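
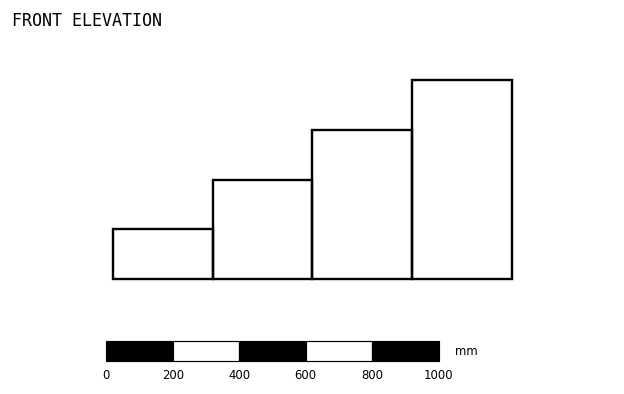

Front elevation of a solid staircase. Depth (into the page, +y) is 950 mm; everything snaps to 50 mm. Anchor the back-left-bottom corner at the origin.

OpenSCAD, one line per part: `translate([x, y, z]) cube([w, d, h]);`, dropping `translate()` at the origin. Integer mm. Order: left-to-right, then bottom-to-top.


cube([300, 950, 150]);
translate([300, 0, 0]) cube([300, 950, 300]);
translate([600, 0, 0]) cube([300, 950, 450]);
translate([900, 0, 0]) cube([300, 950, 600]);


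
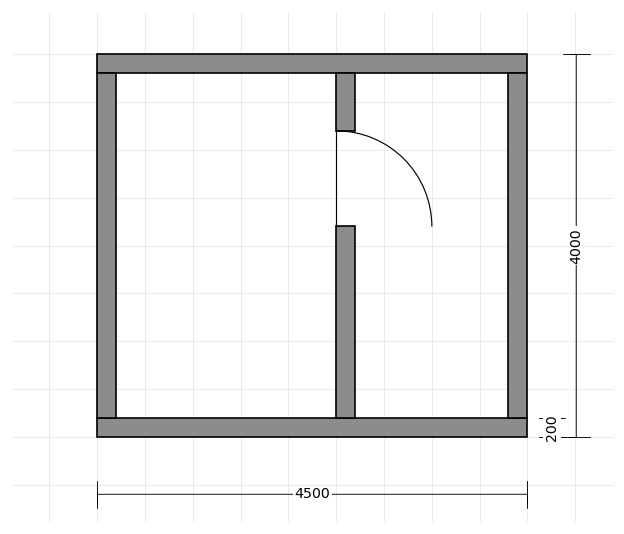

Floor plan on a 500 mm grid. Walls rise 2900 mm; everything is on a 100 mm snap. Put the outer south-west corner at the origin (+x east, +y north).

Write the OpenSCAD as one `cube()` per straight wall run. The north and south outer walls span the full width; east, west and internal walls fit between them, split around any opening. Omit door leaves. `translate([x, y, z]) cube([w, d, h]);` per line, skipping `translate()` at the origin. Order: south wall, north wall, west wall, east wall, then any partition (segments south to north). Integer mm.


cube([4500, 200, 2900]);
translate([0, 3800, 0]) cube([4500, 200, 2900]);
translate([0, 200, 0]) cube([200, 3600, 2900]);
translate([4300, 200, 0]) cube([200, 3600, 2900]);
translate([2500, 200, 0]) cube([200, 2000, 2900]);
translate([2500, 3200, 0]) cube([200, 600, 2900]);


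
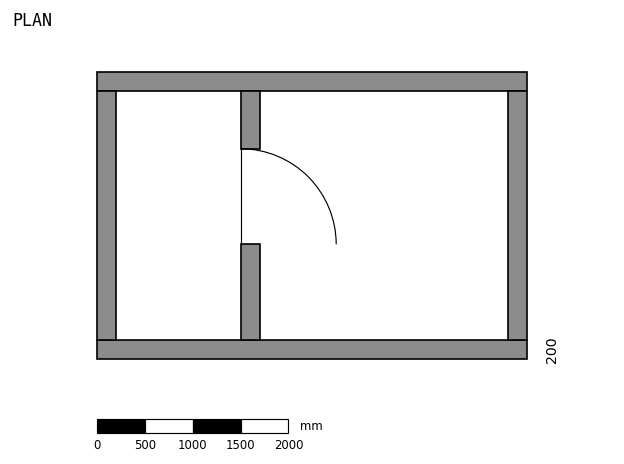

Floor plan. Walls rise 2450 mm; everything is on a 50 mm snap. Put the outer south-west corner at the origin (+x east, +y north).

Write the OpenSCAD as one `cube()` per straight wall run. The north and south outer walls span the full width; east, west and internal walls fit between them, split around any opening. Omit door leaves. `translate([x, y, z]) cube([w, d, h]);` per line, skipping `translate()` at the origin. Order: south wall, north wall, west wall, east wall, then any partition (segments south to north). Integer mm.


cube([4500, 200, 2450]);
translate([0, 2800, 0]) cube([4500, 200, 2450]);
translate([0, 200, 0]) cube([200, 2600, 2450]);
translate([4300, 200, 0]) cube([200, 2600, 2450]);
translate([1500, 200, 0]) cube([200, 1000, 2450]);
translate([1500, 2200, 0]) cube([200, 600, 2450]);


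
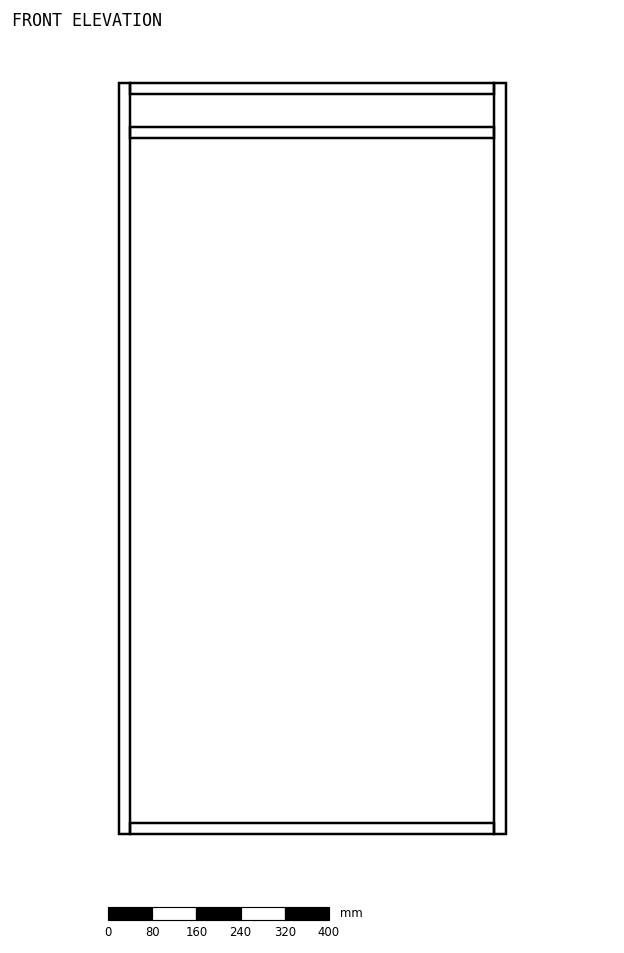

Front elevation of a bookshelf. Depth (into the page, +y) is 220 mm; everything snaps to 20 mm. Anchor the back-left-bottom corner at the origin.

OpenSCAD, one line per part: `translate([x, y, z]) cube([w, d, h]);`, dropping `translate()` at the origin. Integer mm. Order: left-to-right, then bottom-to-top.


cube([20, 220, 1360]);
translate([20, 0, 0]) cube([660, 220, 20]);
translate([20, 0, 1260]) cube([660, 220, 20]);
translate([20, 0, 1340]) cube([660, 220, 20]);
translate([680, 0, 0]) cube([20, 220, 1360]);


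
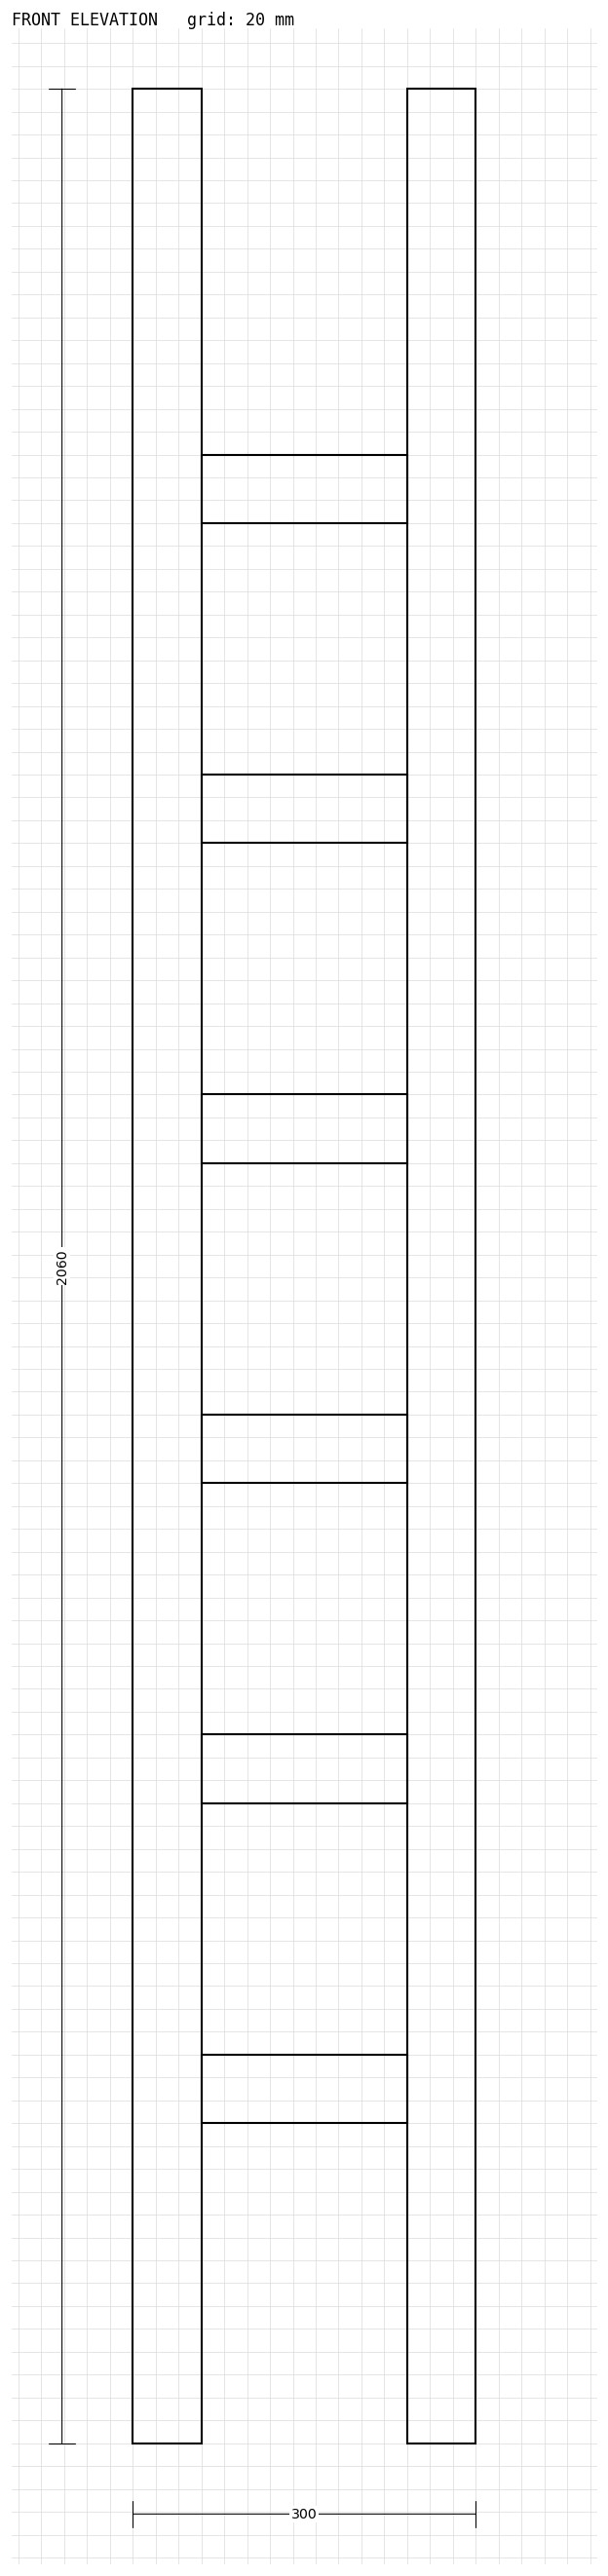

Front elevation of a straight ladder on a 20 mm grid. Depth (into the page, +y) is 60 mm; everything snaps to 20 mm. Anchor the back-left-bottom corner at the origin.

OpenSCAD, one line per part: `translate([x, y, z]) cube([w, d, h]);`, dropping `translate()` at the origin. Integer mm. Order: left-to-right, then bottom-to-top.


cube([60, 60, 2060]);
translate([60, 0, 280]) cube([180, 60, 60]);
translate([60, 0, 560]) cube([180, 60, 60]);
translate([60, 0, 840]) cube([180, 60, 60]);
translate([60, 0, 1120]) cube([180, 60, 60]);
translate([60, 0, 1400]) cube([180, 60, 60]);
translate([60, 0, 1680]) cube([180, 60, 60]);
translate([240, 0, 0]) cube([60, 60, 2060]);


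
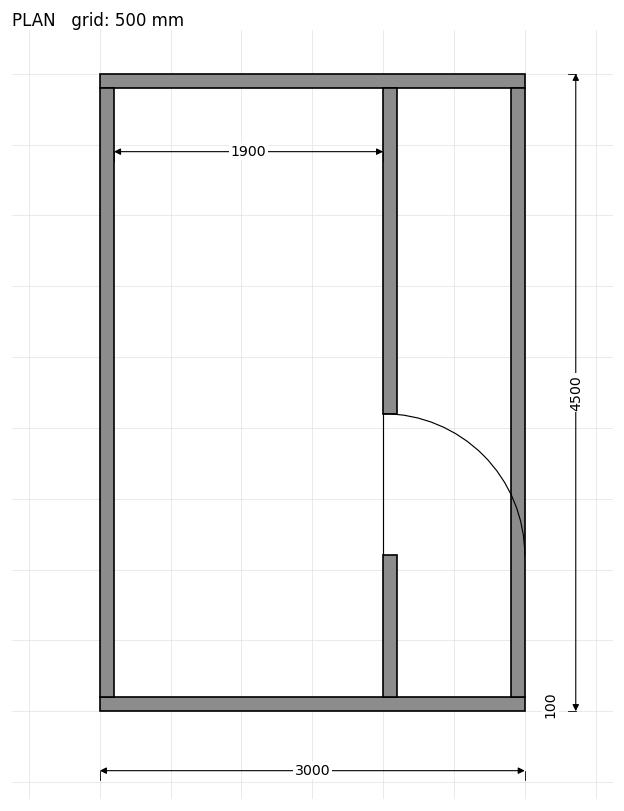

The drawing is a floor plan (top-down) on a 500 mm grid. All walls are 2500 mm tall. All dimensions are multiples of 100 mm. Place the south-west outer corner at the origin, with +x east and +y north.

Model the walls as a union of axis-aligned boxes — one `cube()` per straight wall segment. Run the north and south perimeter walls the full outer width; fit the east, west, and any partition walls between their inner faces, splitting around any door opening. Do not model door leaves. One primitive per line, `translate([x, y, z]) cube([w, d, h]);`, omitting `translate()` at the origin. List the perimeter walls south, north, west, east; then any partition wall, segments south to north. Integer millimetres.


cube([3000, 100, 2500]);
translate([0, 4400, 0]) cube([3000, 100, 2500]);
translate([0, 100, 0]) cube([100, 4300, 2500]);
translate([2900, 100, 0]) cube([100, 4300, 2500]);
translate([2000, 100, 0]) cube([100, 1000, 2500]);
translate([2000, 2100, 0]) cube([100, 2300, 2500]);


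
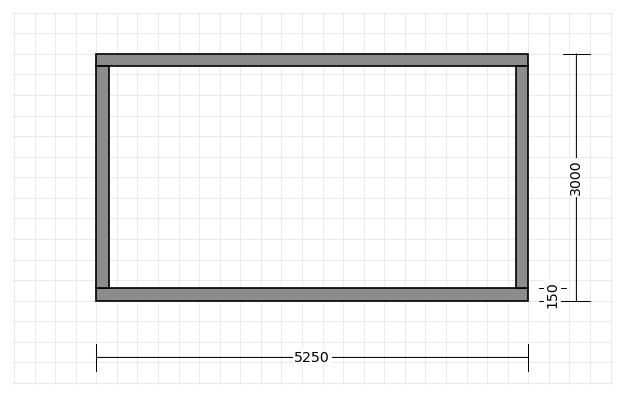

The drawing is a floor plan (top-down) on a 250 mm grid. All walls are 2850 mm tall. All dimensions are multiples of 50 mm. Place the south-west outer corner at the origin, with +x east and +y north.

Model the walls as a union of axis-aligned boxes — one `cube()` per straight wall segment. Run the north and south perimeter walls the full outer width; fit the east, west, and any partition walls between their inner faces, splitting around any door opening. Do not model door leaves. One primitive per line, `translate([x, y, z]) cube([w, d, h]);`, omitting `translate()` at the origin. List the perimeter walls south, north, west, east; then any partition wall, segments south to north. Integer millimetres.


cube([5250, 150, 2850]);
translate([0, 2850, 0]) cube([5250, 150, 2850]);
translate([0, 150, 0]) cube([150, 2700, 2850]);
translate([5100, 150, 0]) cube([150, 2700, 2850]);


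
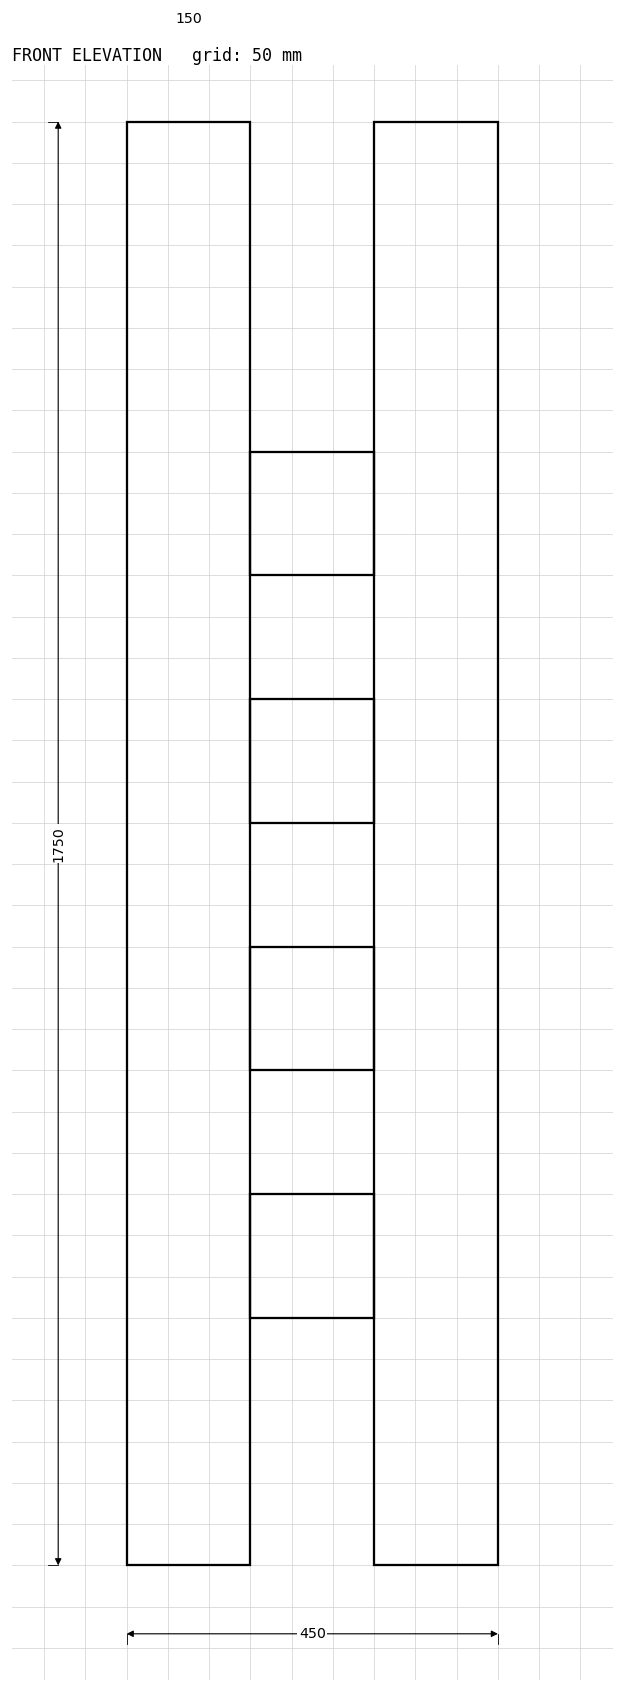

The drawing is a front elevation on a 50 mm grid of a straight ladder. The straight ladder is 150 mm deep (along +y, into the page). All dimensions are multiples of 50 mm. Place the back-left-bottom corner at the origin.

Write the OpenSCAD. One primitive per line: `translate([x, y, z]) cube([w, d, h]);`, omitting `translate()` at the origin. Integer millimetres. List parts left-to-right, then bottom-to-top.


cube([150, 150, 1750]);
translate([150, 0, 300]) cube([150, 150, 150]);
translate([150, 0, 600]) cube([150, 150, 150]);
translate([150, 0, 900]) cube([150, 150, 150]);
translate([150, 0, 1200]) cube([150, 150, 150]);
translate([300, 0, 0]) cube([150, 150, 1750]);


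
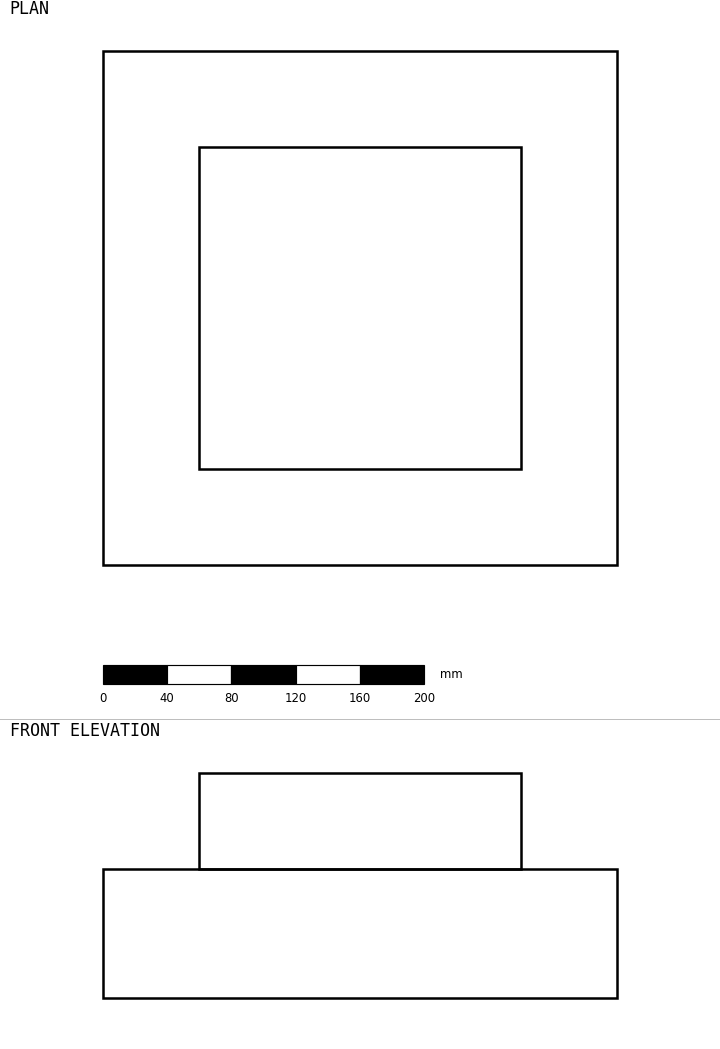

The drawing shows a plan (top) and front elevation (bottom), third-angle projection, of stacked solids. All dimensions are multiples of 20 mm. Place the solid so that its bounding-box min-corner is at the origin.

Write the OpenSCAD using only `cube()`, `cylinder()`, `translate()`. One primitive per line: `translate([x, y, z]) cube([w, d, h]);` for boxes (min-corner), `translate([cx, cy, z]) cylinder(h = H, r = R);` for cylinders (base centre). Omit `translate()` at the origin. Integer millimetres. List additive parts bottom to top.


cube([320, 320, 80]);
translate([60, 60, 80]) cube([200, 200, 60]);


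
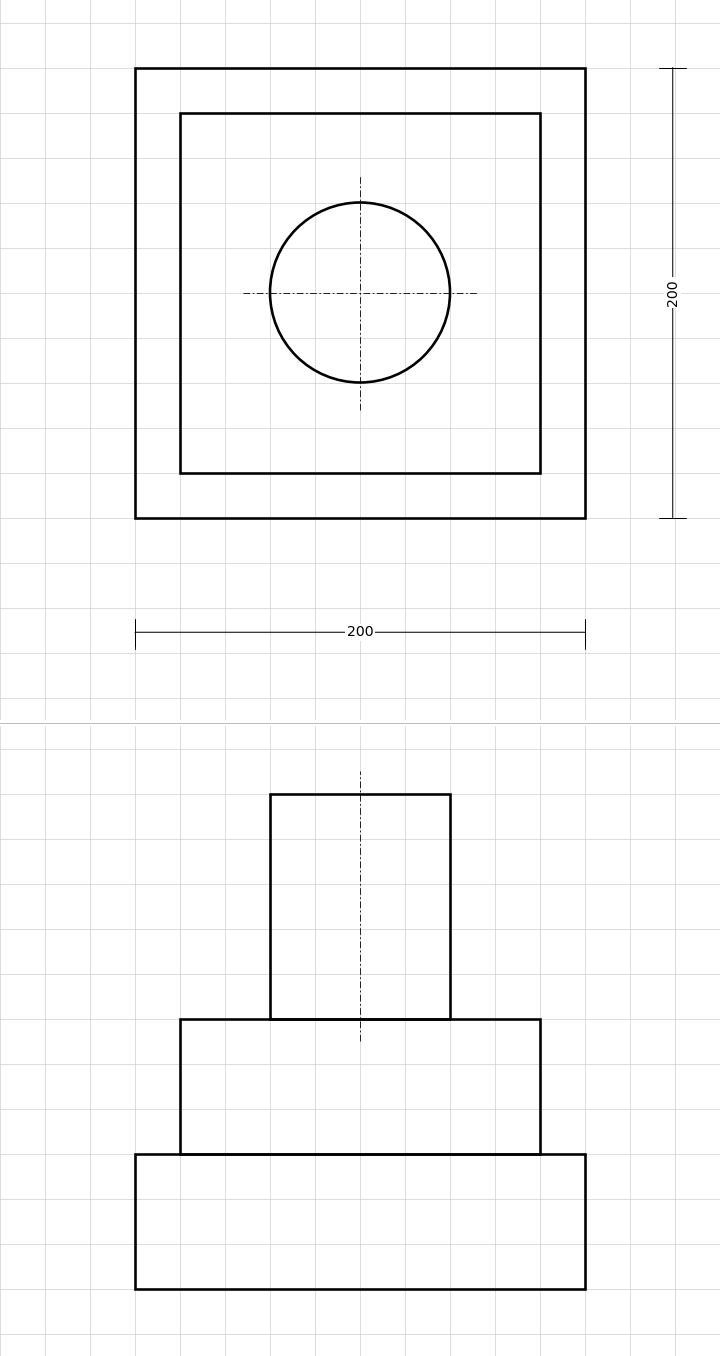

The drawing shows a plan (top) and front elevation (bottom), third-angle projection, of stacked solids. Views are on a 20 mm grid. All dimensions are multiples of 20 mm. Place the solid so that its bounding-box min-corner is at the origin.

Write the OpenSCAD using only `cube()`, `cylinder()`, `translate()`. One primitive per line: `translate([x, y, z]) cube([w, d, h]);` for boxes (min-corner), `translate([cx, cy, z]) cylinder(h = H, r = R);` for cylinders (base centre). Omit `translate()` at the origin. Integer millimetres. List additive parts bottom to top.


cube([200, 200, 60]);
translate([20, 20, 60]) cube([160, 160, 60]);
translate([100, 100, 120]) cylinder(h = 100, r = 40);


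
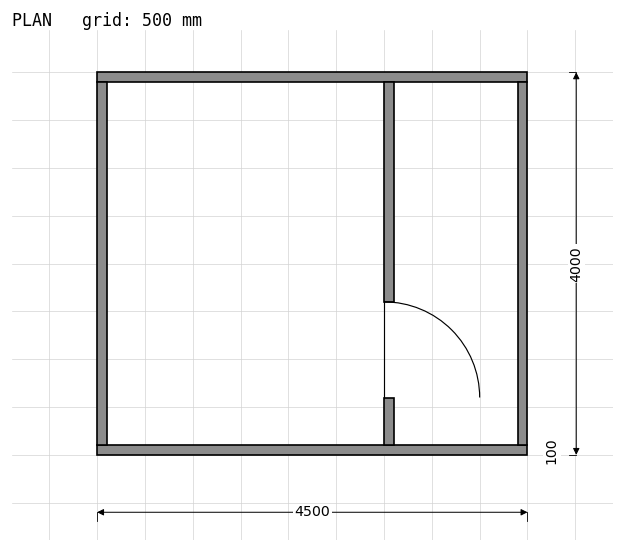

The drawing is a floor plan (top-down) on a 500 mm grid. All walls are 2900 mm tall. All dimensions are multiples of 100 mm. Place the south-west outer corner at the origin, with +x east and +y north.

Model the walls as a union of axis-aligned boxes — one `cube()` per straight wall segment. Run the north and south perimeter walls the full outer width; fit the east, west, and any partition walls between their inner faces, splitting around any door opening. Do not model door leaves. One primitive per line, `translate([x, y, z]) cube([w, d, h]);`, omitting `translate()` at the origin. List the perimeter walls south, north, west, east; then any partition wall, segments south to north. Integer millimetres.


cube([4500, 100, 2900]);
translate([0, 3900, 0]) cube([4500, 100, 2900]);
translate([0, 100, 0]) cube([100, 3800, 2900]);
translate([4400, 100, 0]) cube([100, 3800, 2900]);
translate([3000, 100, 0]) cube([100, 500, 2900]);
translate([3000, 1600, 0]) cube([100, 2300, 2900]);


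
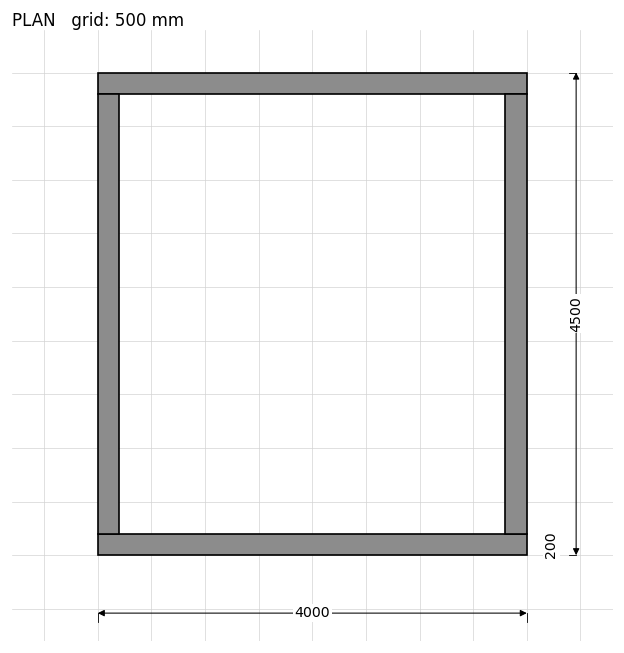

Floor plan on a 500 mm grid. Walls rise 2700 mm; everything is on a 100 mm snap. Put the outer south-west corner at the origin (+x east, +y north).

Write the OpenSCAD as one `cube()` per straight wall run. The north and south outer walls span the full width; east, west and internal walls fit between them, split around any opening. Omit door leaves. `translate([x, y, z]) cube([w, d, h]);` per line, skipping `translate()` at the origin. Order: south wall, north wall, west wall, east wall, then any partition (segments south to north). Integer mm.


cube([4000, 200, 2700]);
translate([0, 4300, 0]) cube([4000, 200, 2700]);
translate([0, 200, 0]) cube([200, 4100, 2700]);
translate([3800, 200, 0]) cube([200, 4100, 2700]);


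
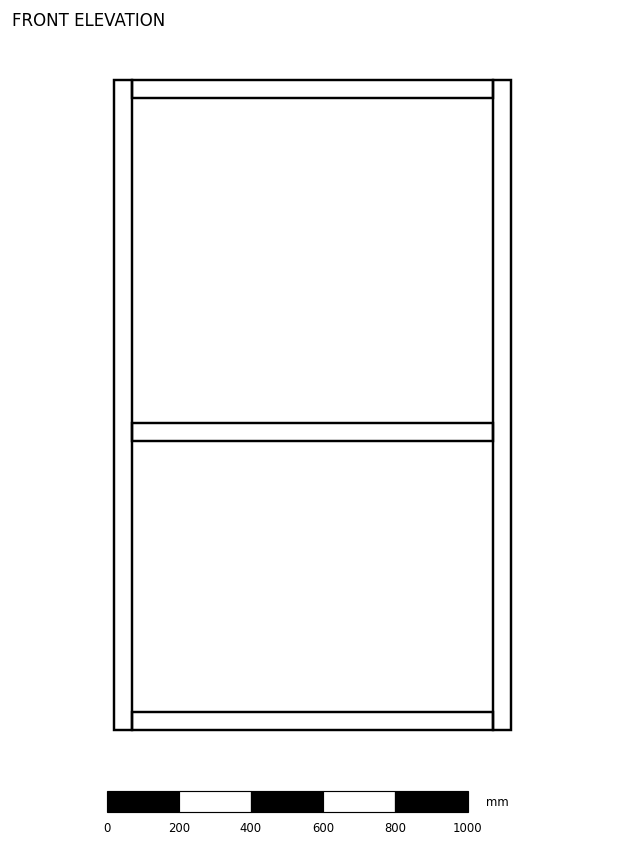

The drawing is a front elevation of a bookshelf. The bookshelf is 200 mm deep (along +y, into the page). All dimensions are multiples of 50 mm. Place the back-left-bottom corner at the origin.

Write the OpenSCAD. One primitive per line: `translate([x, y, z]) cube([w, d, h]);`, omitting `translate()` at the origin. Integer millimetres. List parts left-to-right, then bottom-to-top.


cube([50, 200, 1800]);
translate([50, 0, 0]) cube([1000, 200, 50]);
translate([50, 0, 800]) cube([1000, 200, 50]);
translate([50, 0, 1750]) cube([1000, 200, 50]);
translate([1050, 0, 0]) cube([50, 200, 1800]);


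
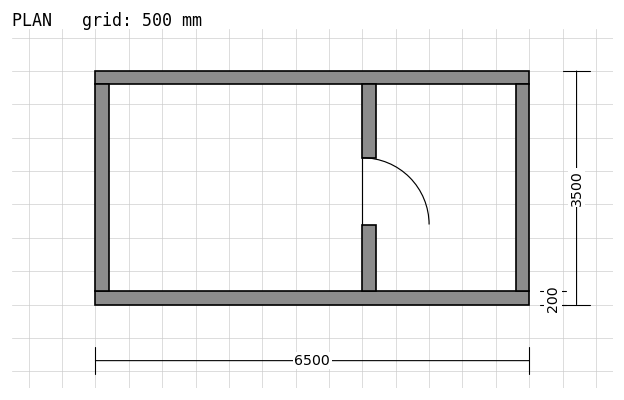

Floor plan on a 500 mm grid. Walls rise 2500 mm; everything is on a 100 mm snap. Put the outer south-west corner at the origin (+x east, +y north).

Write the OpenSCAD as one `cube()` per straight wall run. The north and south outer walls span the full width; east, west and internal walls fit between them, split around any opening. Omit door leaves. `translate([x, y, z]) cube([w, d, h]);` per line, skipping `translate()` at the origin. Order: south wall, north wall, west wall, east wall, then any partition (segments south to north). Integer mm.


cube([6500, 200, 2500]);
translate([0, 3300, 0]) cube([6500, 200, 2500]);
translate([0, 200, 0]) cube([200, 3100, 2500]);
translate([6300, 200, 0]) cube([200, 3100, 2500]);
translate([4000, 200, 0]) cube([200, 1000, 2500]);
translate([4000, 2200, 0]) cube([200, 1100, 2500]);


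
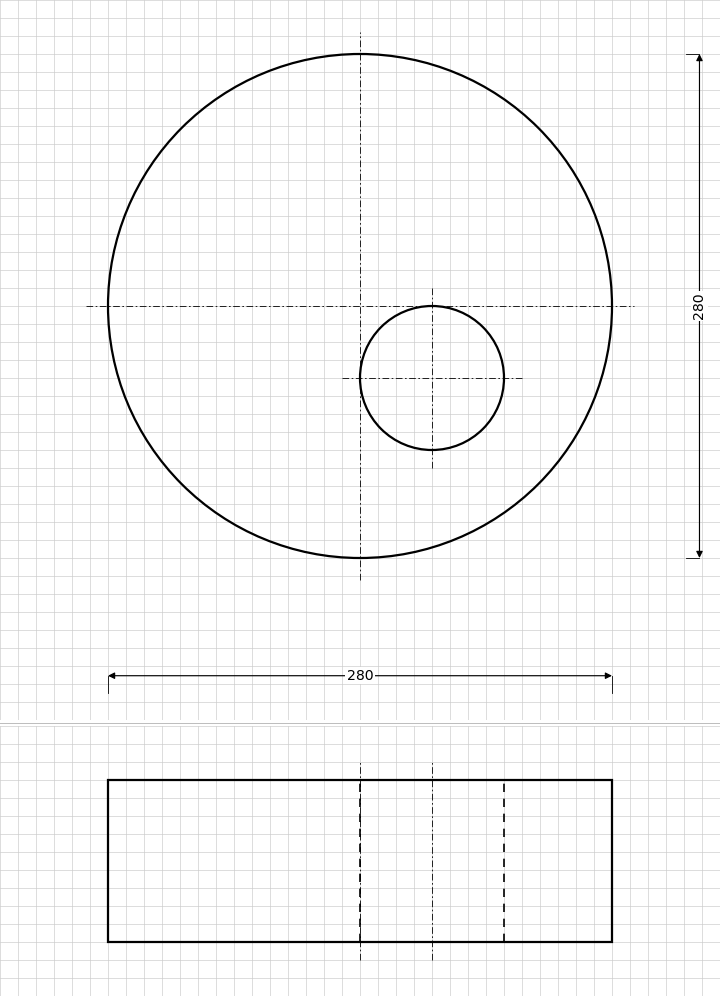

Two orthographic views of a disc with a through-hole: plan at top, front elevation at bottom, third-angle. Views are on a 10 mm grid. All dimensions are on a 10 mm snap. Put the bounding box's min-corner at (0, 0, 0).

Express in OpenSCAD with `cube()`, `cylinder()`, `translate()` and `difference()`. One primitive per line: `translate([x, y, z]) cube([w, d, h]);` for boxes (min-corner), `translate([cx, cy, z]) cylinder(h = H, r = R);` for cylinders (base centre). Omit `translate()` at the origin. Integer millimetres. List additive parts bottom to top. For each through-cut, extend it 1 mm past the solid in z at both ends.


difference() {
  translate([140, 140, 0]) cylinder(h = 90, r = 140);
  translate([180, 100, -1]) cylinder(h = 92, r = 40);
}


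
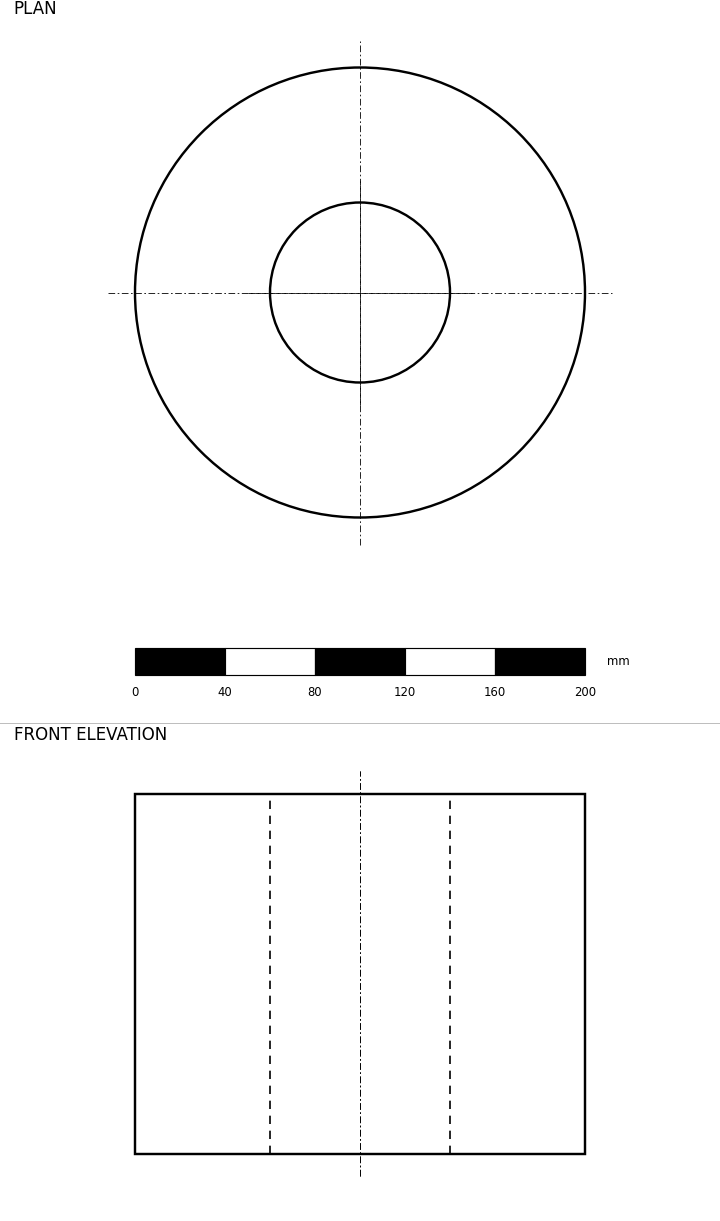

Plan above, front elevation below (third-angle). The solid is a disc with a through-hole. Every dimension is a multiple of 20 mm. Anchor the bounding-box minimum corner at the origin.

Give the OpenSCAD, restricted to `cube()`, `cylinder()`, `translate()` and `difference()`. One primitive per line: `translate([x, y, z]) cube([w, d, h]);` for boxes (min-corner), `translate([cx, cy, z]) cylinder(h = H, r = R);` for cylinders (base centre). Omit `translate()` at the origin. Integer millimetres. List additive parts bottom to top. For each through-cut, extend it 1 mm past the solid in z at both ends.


difference() {
  translate([100, 100, 0]) cylinder(h = 160, r = 100);
  translate([100, 100, -1]) cylinder(h = 162, r = 40);
}


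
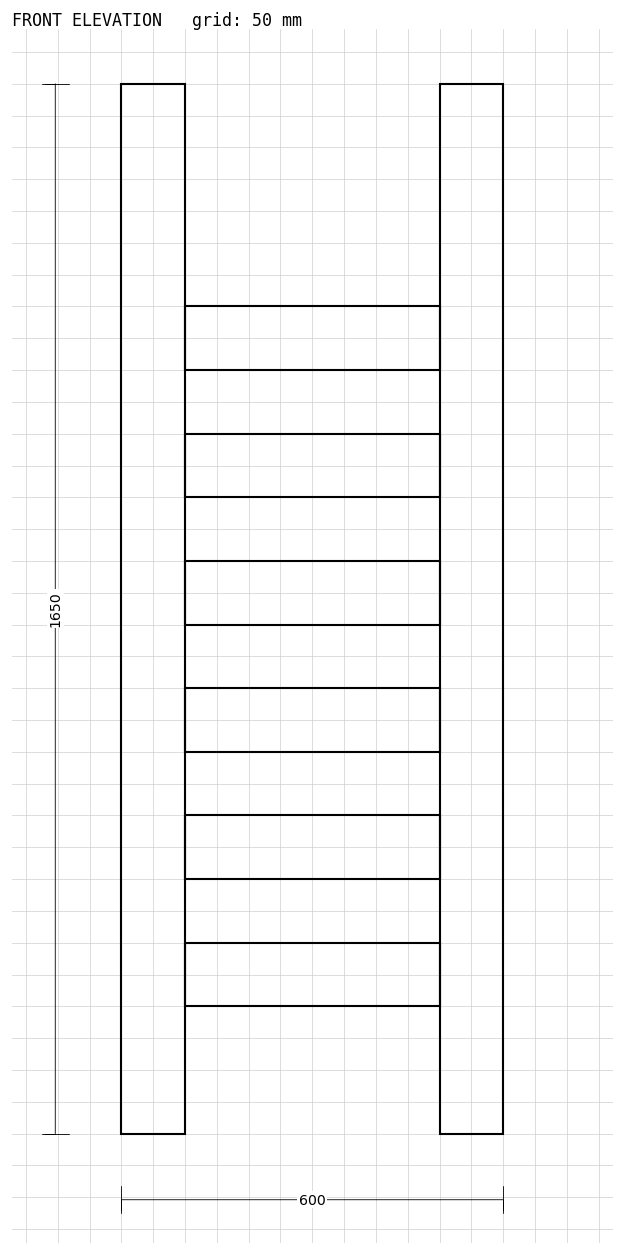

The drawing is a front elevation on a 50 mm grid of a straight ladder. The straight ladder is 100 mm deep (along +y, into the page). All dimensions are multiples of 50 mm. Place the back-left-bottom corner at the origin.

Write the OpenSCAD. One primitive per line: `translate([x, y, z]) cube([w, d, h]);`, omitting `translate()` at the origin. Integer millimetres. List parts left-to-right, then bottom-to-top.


cube([100, 100, 1650]);
translate([100, 0, 200]) cube([400, 100, 100]);
translate([100, 0, 400]) cube([400, 100, 100]);
translate([100, 0, 600]) cube([400, 100, 100]);
translate([100, 0, 800]) cube([400, 100, 100]);
translate([100, 0, 1000]) cube([400, 100, 100]);
translate([100, 0, 1200]) cube([400, 100, 100]);
translate([500, 0, 0]) cube([100, 100, 1650]);


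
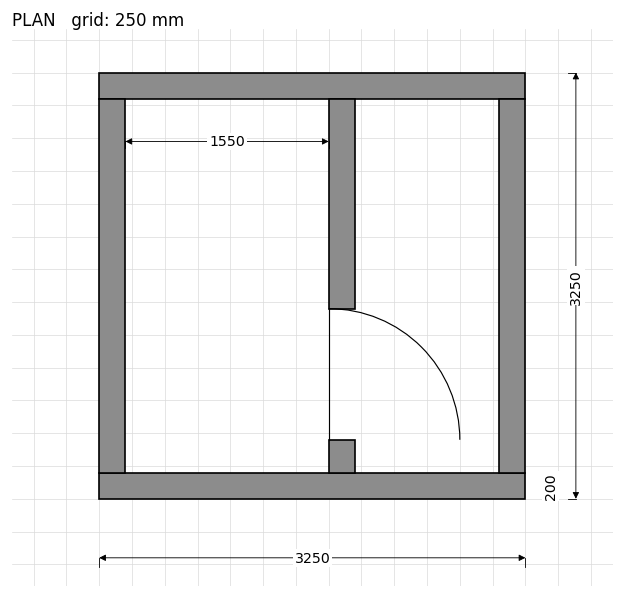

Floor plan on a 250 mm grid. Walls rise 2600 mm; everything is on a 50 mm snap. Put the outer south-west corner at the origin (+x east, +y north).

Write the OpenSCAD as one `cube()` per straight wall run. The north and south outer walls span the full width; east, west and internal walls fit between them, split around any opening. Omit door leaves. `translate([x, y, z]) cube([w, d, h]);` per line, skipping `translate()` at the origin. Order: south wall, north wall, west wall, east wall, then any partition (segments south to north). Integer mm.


cube([3250, 200, 2600]);
translate([0, 3050, 0]) cube([3250, 200, 2600]);
translate([0, 200, 0]) cube([200, 2850, 2600]);
translate([3050, 200, 0]) cube([200, 2850, 2600]);
translate([1750, 200, 0]) cube([200, 250, 2600]);
translate([1750, 1450, 0]) cube([200, 1600, 2600]);


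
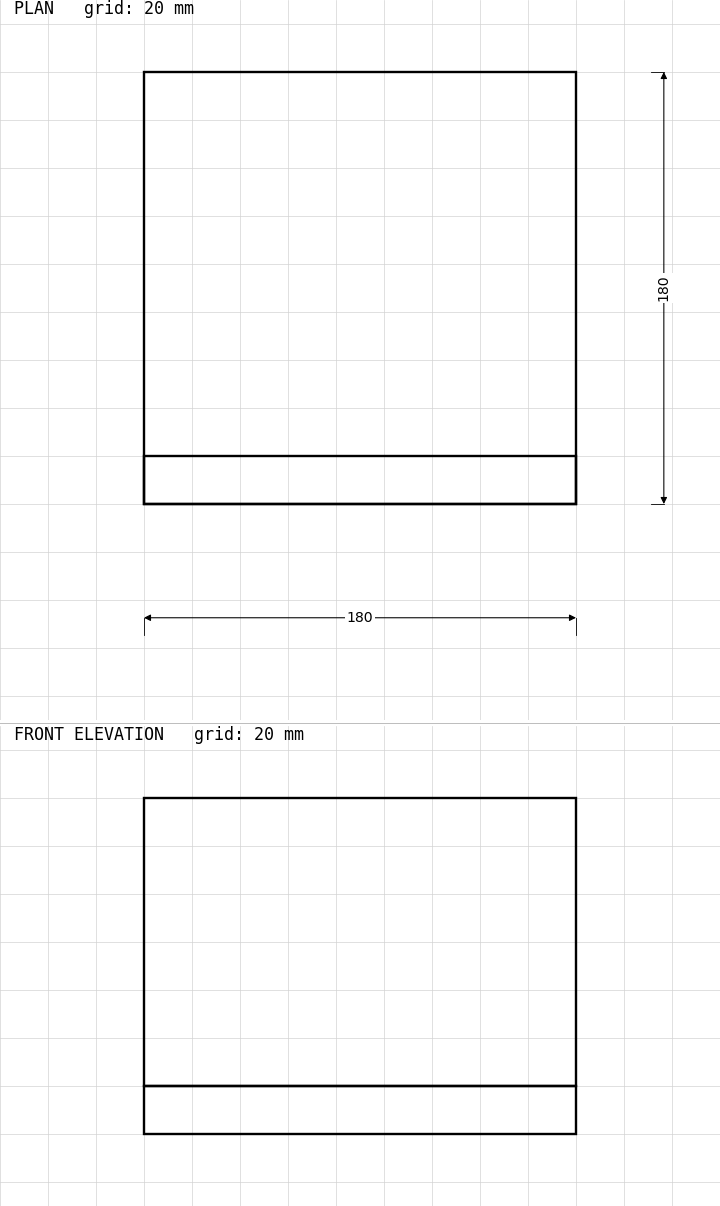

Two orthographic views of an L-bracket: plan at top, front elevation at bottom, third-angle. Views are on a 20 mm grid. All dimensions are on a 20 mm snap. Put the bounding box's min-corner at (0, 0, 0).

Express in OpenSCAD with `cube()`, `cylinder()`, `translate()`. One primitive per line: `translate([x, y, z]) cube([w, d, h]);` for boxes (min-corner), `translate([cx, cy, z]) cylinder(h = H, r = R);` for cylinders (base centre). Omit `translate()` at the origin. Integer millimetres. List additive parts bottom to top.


cube([180, 180, 20]);
translate([0, 0, 20]) cube([180, 20, 120]);


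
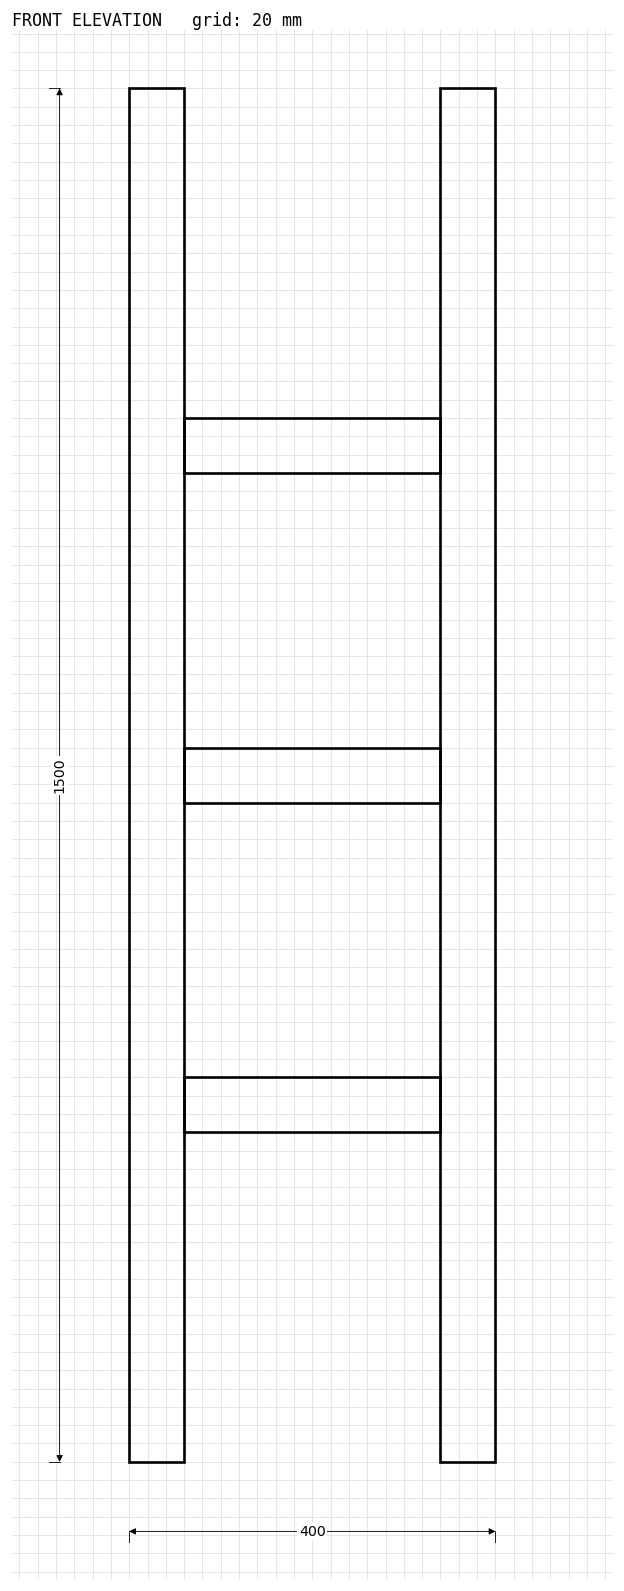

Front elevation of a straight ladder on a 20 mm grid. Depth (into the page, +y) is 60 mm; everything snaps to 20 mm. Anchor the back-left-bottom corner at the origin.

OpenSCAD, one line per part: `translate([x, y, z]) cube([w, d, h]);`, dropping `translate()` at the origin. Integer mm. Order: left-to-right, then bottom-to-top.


cube([60, 60, 1500]);
translate([60, 0, 360]) cube([280, 60, 60]);
translate([60, 0, 720]) cube([280, 60, 60]);
translate([60, 0, 1080]) cube([280, 60, 60]);
translate([340, 0, 0]) cube([60, 60, 1500]);


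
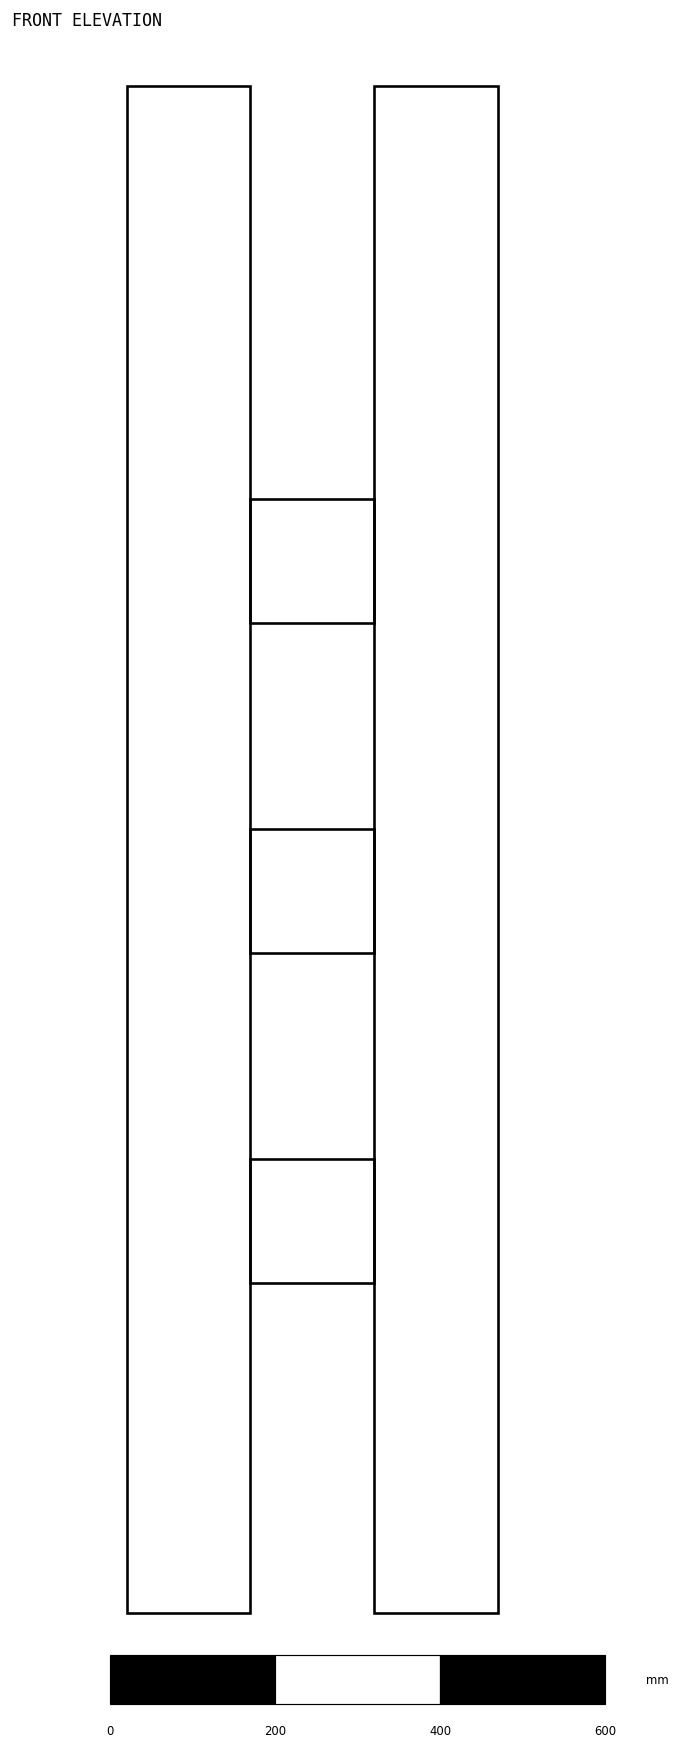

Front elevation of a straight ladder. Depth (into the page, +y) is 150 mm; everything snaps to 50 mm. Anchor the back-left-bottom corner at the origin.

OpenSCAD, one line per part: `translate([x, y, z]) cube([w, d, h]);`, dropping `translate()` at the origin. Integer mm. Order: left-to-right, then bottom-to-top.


cube([150, 150, 1850]);
translate([150, 0, 400]) cube([150, 150, 150]);
translate([150, 0, 800]) cube([150, 150, 150]);
translate([150, 0, 1200]) cube([150, 150, 150]);
translate([300, 0, 0]) cube([150, 150, 1850]);


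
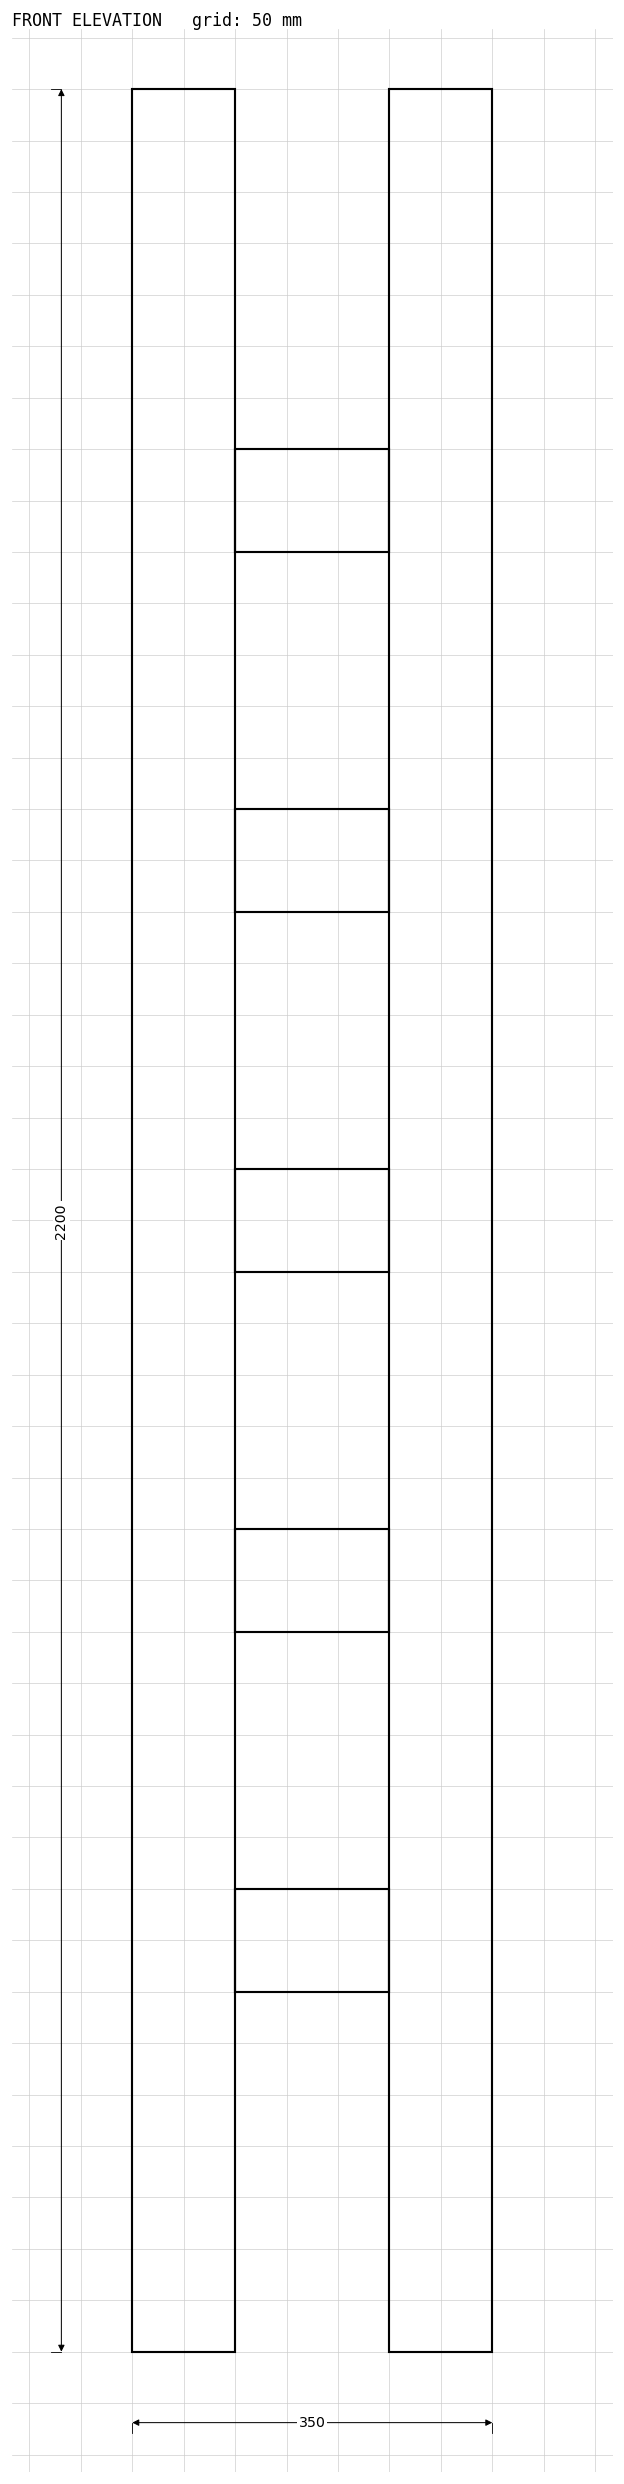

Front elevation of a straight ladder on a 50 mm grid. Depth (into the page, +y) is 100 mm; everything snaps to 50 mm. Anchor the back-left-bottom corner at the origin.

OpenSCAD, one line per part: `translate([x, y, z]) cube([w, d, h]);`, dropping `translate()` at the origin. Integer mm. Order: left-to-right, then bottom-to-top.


cube([100, 100, 2200]);
translate([100, 0, 350]) cube([150, 100, 100]);
translate([100, 0, 700]) cube([150, 100, 100]);
translate([100, 0, 1050]) cube([150, 100, 100]);
translate([100, 0, 1400]) cube([150, 100, 100]);
translate([100, 0, 1750]) cube([150, 100, 100]);
translate([250, 0, 0]) cube([100, 100, 2200]);


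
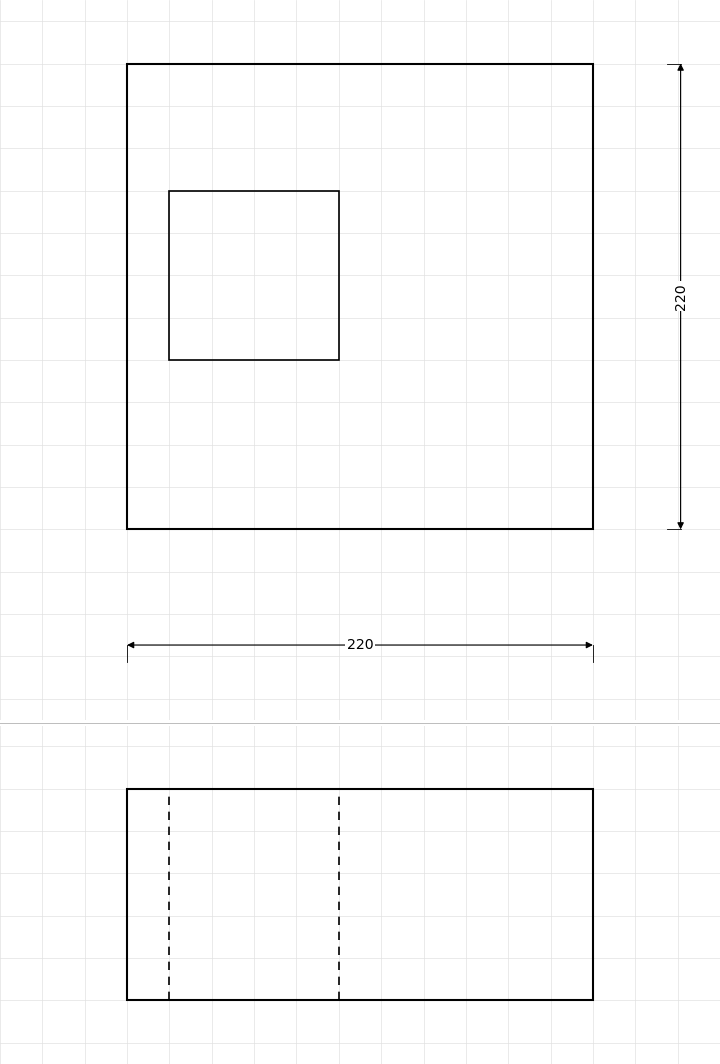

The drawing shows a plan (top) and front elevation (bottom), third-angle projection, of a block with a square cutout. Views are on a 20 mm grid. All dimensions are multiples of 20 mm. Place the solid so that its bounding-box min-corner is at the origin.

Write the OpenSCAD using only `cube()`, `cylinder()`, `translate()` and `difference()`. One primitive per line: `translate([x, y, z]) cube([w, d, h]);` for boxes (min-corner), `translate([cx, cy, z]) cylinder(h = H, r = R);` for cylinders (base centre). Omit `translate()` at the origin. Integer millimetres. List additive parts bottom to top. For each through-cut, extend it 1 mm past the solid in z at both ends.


difference() {
  cube([220, 220, 100]);
  translate([20, 80, -1]) cube([80, 80, 102]);
}


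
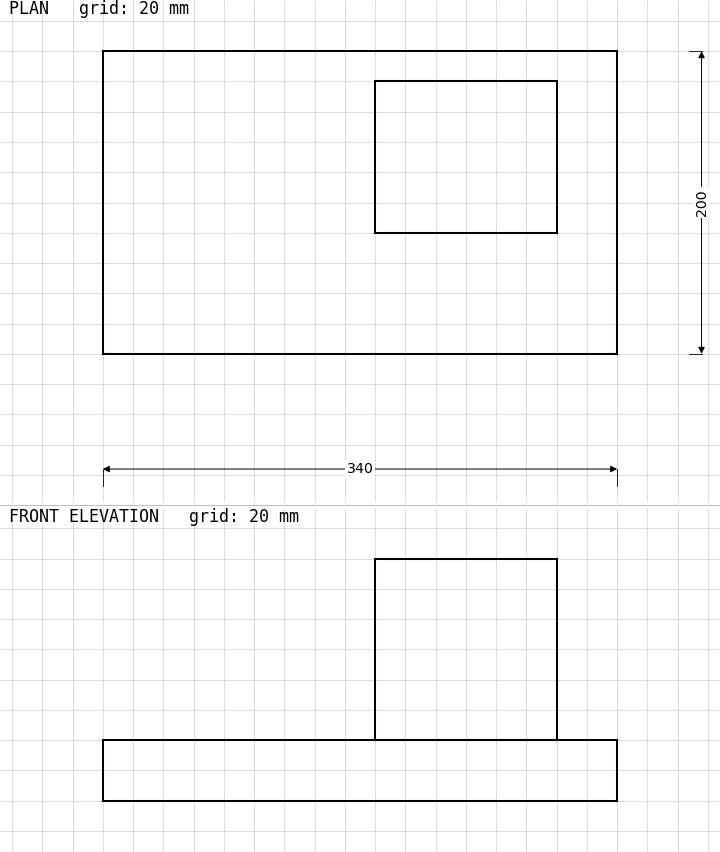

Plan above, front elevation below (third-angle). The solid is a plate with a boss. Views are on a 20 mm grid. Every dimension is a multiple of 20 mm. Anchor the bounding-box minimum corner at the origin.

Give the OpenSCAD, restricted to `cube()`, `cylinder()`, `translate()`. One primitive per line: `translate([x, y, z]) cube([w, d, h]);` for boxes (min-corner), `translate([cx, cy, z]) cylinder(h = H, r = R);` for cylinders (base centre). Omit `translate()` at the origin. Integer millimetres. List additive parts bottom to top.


cube([340, 200, 40]);
translate([180, 80, 40]) cube([120, 100, 120]);


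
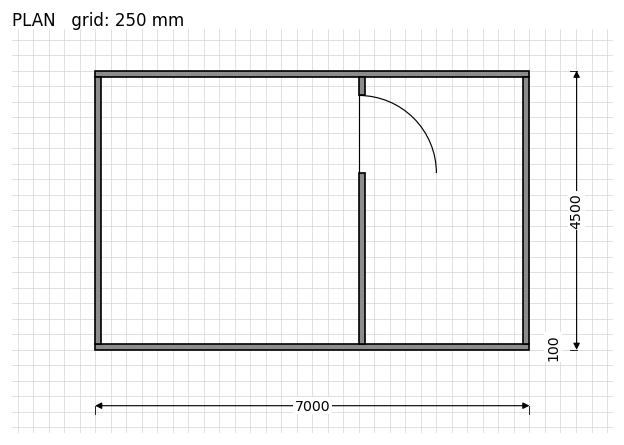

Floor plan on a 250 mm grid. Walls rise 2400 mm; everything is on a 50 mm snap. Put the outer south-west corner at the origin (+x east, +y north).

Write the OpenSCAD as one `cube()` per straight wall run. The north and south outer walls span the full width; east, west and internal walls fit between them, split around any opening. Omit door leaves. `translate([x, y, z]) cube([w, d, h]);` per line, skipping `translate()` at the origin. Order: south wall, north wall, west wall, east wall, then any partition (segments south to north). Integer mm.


cube([7000, 100, 2400]);
translate([0, 4400, 0]) cube([7000, 100, 2400]);
translate([0, 100, 0]) cube([100, 4300, 2400]);
translate([6900, 100, 0]) cube([100, 4300, 2400]);
translate([4250, 100, 0]) cube([100, 2750, 2400]);
translate([4250, 4100, 0]) cube([100, 300, 2400]);


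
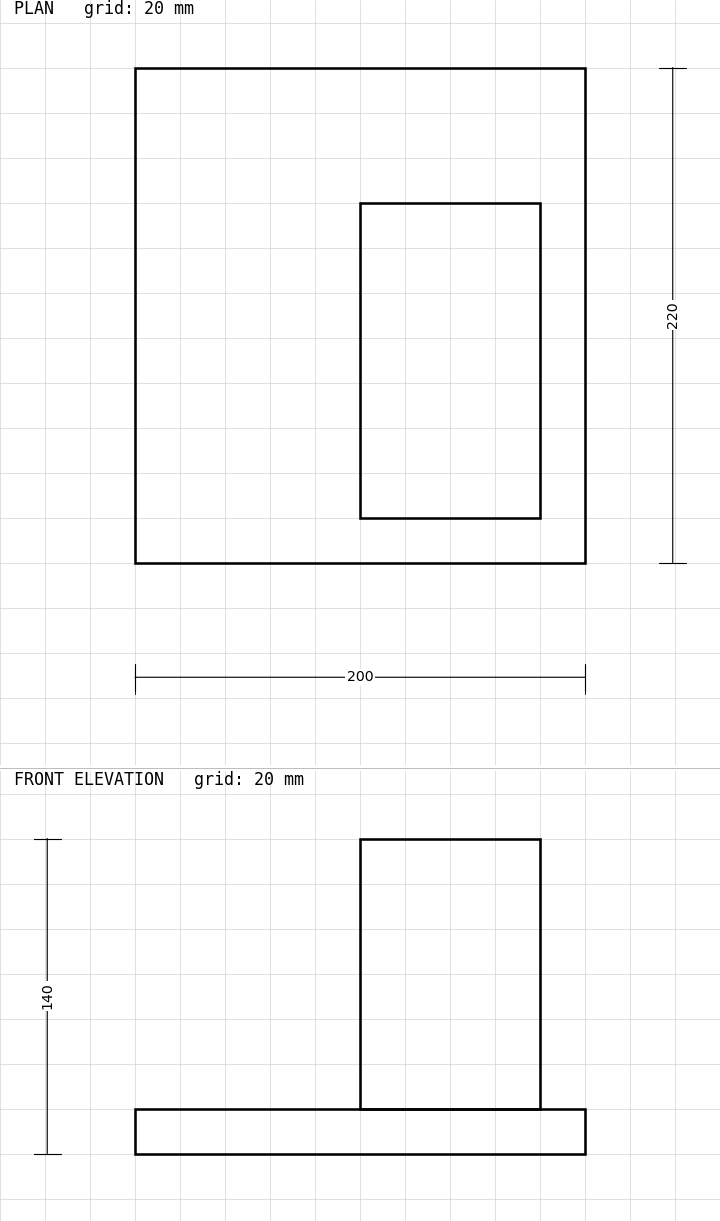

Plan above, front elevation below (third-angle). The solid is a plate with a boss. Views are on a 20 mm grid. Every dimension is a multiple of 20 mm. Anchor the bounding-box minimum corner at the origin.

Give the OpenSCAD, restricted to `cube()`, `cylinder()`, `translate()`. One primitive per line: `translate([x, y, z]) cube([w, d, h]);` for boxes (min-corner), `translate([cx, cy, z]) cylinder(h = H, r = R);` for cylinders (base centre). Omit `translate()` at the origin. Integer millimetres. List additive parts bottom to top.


cube([200, 220, 20]);
translate([100, 20, 20]) cube([80, 140, 120]);


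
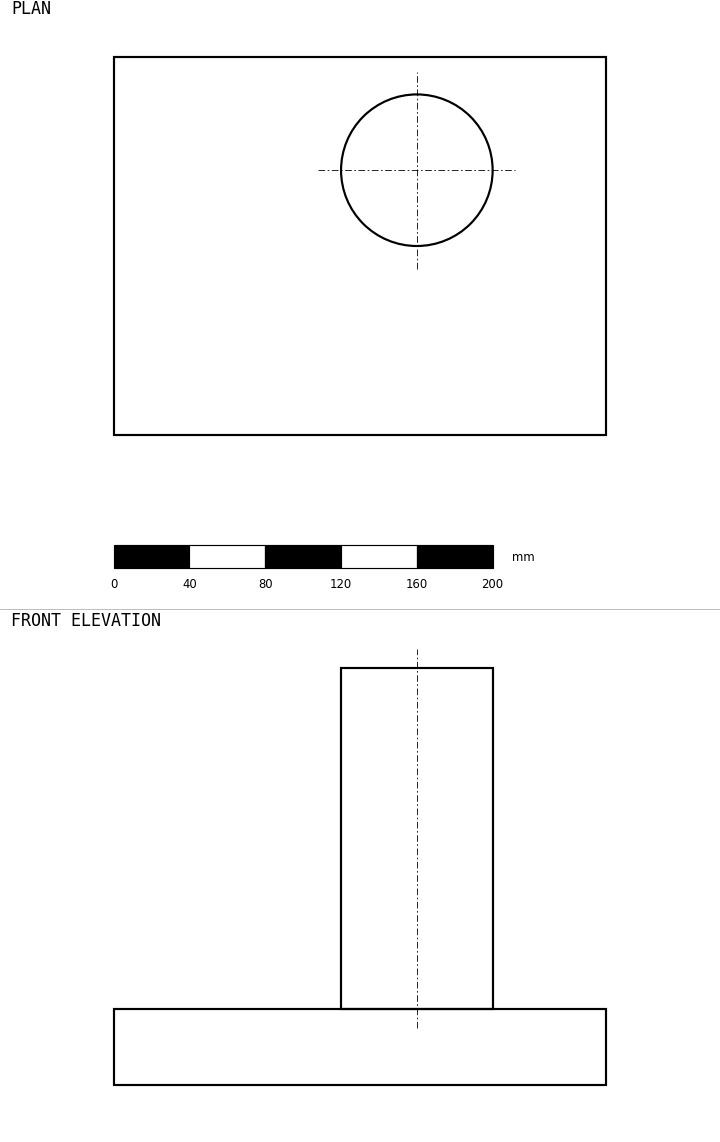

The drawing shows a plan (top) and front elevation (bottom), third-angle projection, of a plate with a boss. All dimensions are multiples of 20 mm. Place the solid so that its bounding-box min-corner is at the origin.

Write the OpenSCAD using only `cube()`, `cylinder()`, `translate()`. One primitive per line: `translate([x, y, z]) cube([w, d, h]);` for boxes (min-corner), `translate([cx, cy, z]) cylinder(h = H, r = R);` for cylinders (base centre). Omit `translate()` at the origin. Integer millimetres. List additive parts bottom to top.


cube([260, 200, 40]);
translate([160, 140, 40]) cylinder(h = 180, r = 40);


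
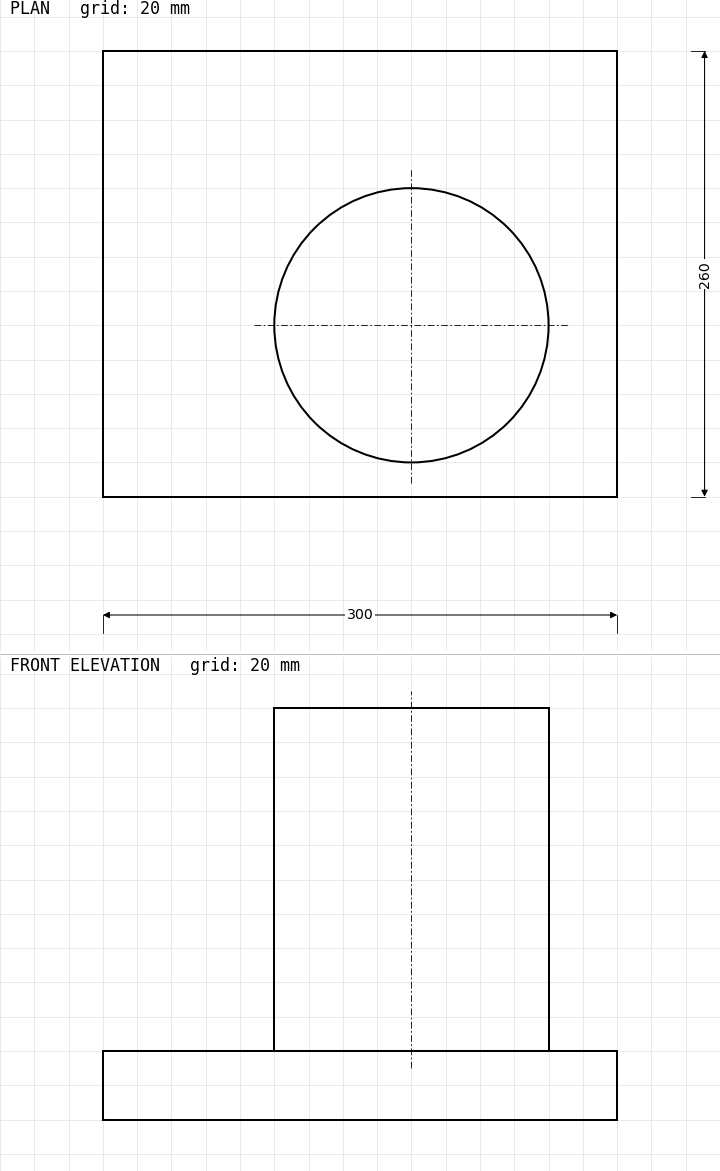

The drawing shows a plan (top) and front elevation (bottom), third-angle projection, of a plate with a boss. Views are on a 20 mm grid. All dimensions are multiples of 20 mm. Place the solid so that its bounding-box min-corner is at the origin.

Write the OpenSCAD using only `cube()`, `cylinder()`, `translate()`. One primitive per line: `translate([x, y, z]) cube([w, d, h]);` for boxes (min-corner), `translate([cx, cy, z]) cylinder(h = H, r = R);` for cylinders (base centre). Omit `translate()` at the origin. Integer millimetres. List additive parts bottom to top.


cube([300, 260, 40]);
translate([180, 100, 40]) cylinder(h = 200, r = 80);


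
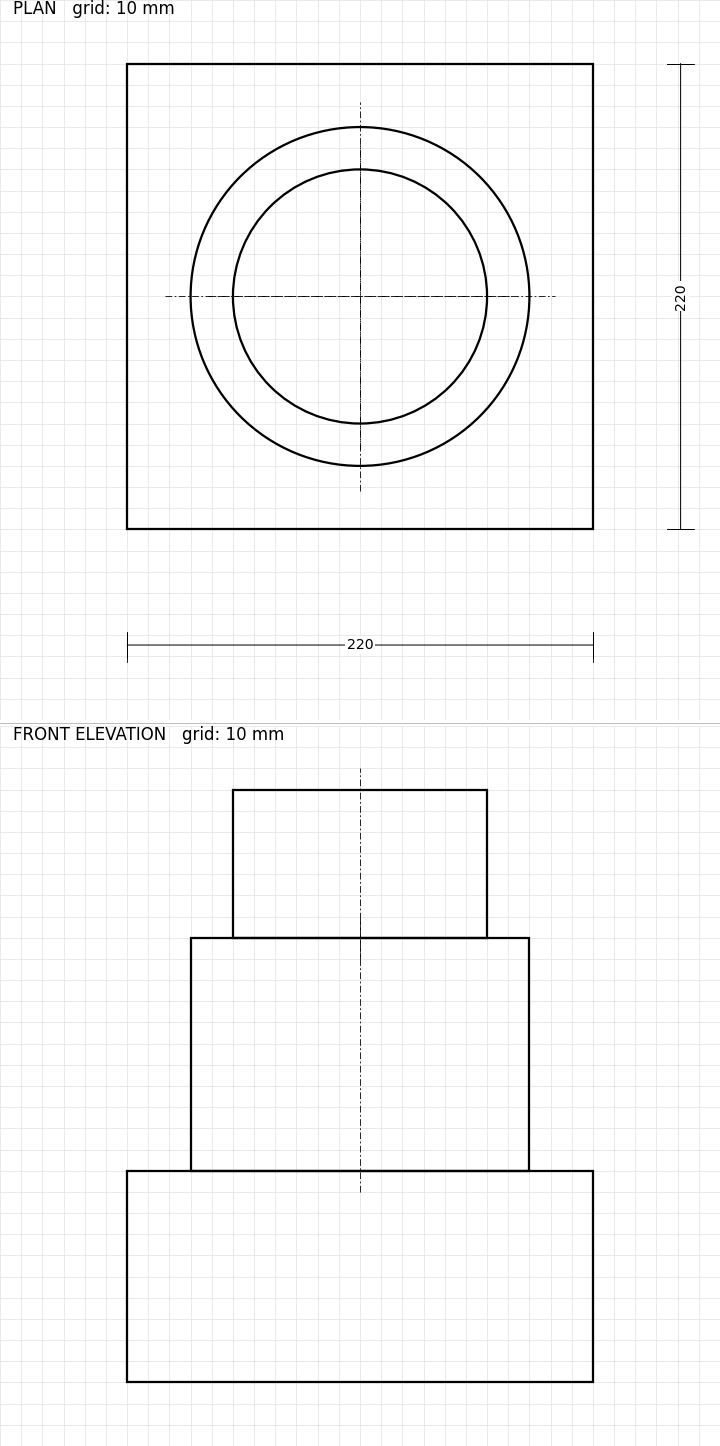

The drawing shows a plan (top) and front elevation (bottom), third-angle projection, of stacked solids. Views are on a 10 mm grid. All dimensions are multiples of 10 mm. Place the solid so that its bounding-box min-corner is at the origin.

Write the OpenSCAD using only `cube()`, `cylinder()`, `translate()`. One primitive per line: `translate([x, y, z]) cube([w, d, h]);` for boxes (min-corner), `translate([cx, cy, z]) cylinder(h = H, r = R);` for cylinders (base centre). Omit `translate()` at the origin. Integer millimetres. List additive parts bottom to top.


cube([220, 220, 100]);
translate([110, 110, 100]) cylinder(h = 110, r = 80);
translate([110, 110, 210]) cylinder(h = 70, r = 60);


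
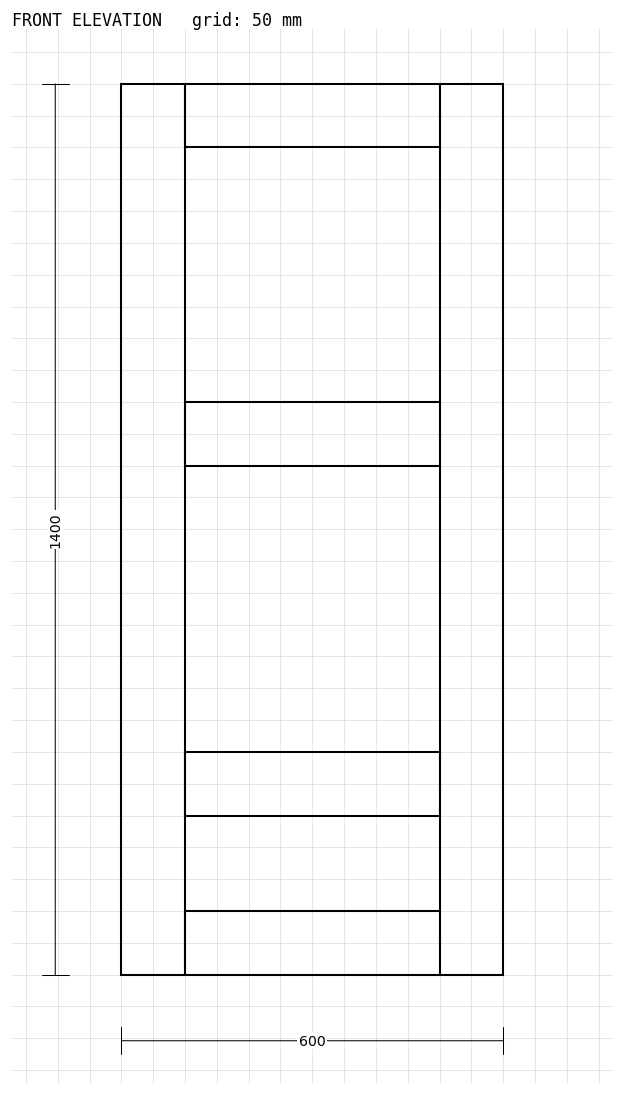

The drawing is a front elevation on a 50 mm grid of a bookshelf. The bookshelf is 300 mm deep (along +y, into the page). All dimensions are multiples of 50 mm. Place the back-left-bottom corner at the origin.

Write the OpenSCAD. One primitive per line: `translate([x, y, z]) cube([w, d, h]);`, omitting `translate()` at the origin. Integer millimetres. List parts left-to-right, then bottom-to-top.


cube([100, 300, 1400]);
translate([100, 0, 0]) cube([400, 300, 100]);
translate([100, 0, 250]) cube([400, 300, 100]);
translate([100, 0, 800]) cube([400, 300, 100]);
translate([100, 0, 1300]) cube([400, 300, 100]);
translate([500, 0, 0]) cube([100, 300, 1400]);


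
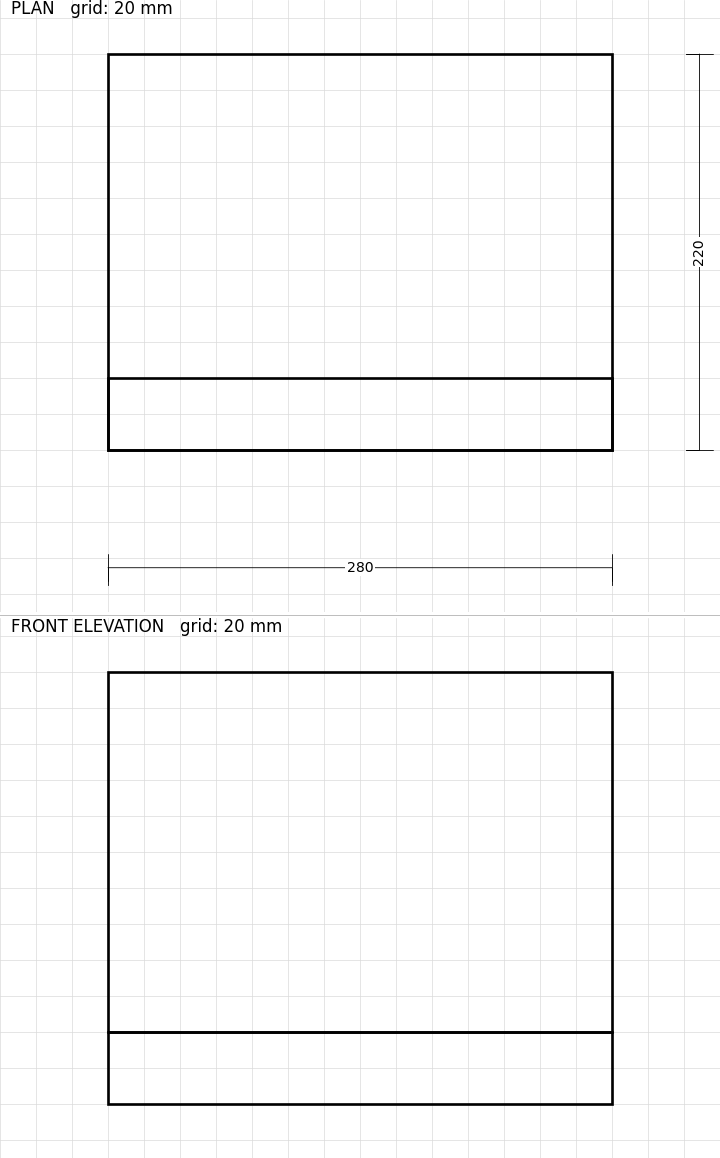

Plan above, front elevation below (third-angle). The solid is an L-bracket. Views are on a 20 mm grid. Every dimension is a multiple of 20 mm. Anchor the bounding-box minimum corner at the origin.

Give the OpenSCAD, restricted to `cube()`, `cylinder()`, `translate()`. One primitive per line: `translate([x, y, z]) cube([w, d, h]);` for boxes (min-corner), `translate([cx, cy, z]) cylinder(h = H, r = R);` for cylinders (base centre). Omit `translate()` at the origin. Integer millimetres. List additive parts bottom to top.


cube([280, 220, 40]);
translate([0, 0, 40]) cube([280, 40, 200]);


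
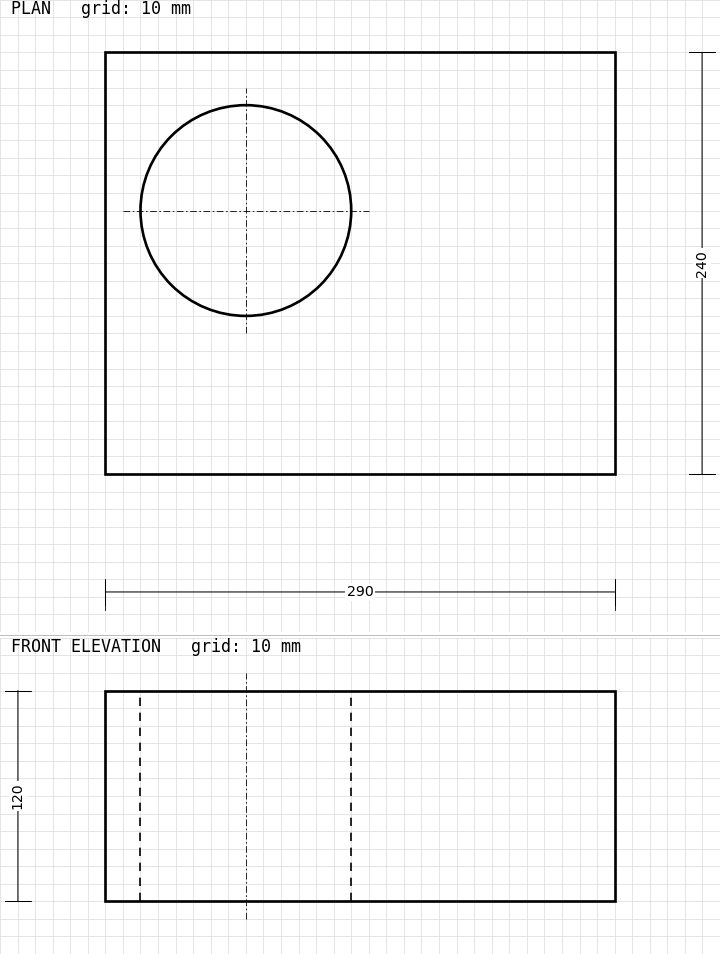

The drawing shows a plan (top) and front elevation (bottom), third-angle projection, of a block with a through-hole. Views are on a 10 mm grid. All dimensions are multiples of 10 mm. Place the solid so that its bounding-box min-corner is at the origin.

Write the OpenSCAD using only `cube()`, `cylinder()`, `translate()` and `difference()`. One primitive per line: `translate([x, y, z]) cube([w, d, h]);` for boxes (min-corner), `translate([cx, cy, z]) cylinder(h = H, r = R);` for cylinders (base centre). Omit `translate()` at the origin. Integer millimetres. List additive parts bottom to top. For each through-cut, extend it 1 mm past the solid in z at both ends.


difference() {
  cube([290, 240, 120]);
  translate([80, 150, -1]) cylinder(h = 122, r = 60);
}
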